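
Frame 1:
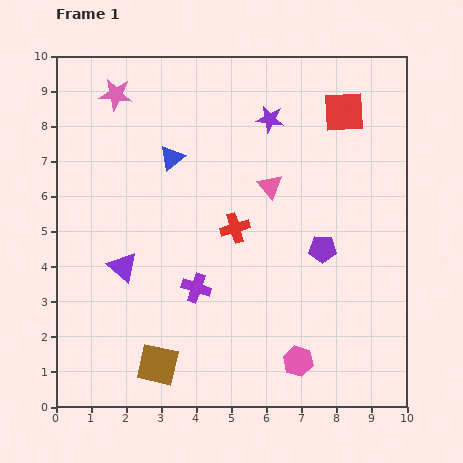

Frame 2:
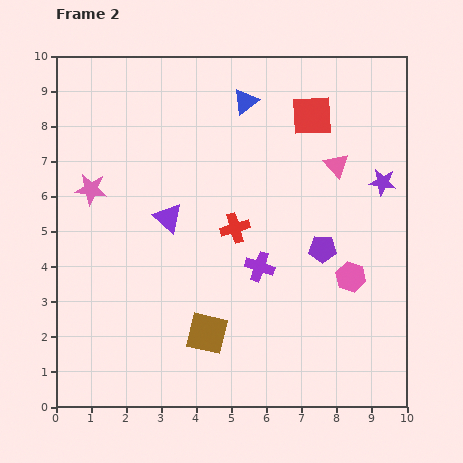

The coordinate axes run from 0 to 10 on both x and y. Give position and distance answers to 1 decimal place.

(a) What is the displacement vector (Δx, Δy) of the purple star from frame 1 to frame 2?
(3.2, -1.8)

The purple star was at (6.1, 8.2) in frame 1 and (9.3, 6.4) in frame 2.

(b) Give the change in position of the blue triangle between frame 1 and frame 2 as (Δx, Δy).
(2.1, 1.6)

The blue triangle was at (3.3, 7.1) in frame 1 and (5.4, 8.7) in frame 2.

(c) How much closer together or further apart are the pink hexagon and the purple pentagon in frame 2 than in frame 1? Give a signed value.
-2.2

Distance in frame 1: 3.3. Distance in frame 2: 1.1.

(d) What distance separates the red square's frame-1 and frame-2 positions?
0.9

The red square moved from (8.2, 8.4) to (7.3, 8.3), a distance of √(0.9² + 0.1²) ≈ 0.9.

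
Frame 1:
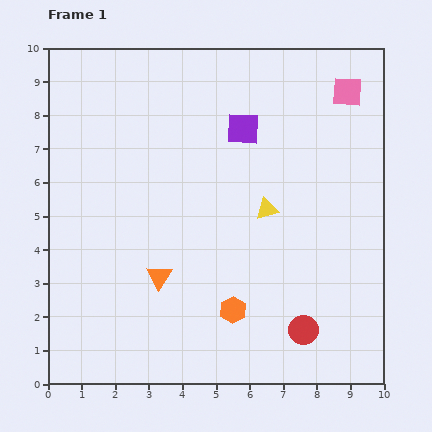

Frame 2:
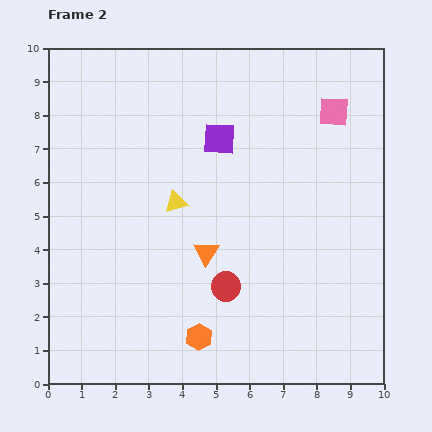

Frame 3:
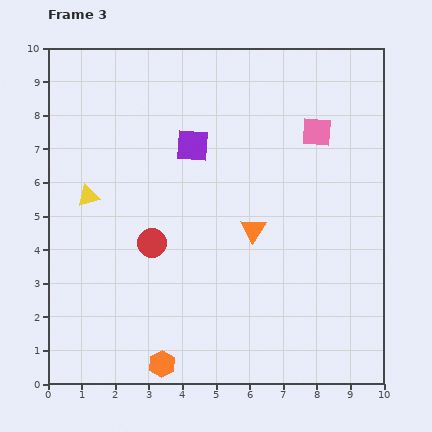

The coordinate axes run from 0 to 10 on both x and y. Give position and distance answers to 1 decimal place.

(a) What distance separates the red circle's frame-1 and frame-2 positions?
2.6

The red circle moved from (7.6, 1.6) to (5.3, 2.9), a distance of √(2.3² + 1.3²) ≈ 2.6.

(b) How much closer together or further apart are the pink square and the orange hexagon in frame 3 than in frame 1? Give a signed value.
+1.0

Distance in frame 1: 7.3. Distance in frame 3: 8.3.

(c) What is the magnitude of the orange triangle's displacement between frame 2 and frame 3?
1.6

The orange triangle moved from (4.7, 3.9) to (6.1, 4.6), a distance of √(1.4² + 0.7²) ≈ 1.6.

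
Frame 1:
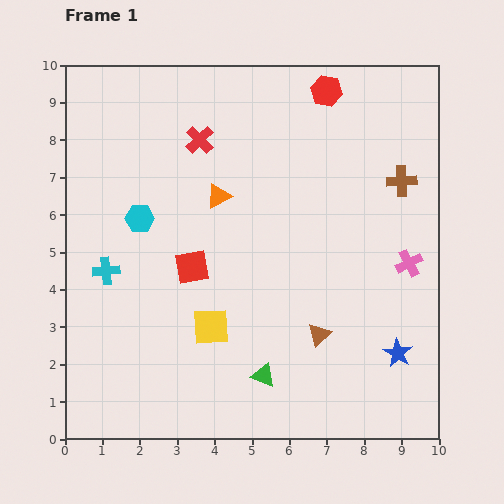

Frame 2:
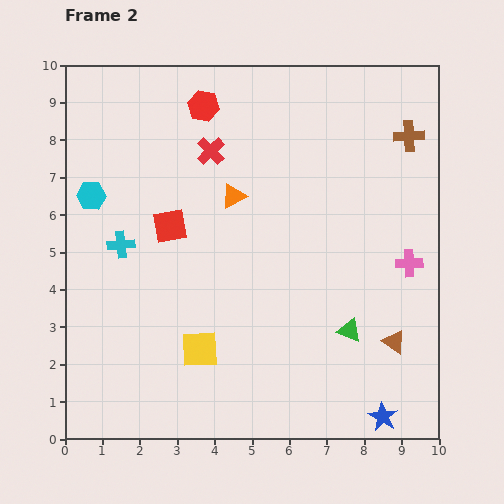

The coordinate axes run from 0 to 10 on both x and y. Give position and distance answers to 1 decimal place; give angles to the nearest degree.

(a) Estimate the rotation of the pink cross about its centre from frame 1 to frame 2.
26° clockwise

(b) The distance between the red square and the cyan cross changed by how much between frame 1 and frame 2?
-0.9

Distance in frame 1: 2.3. Distance in frame 2: 1.4.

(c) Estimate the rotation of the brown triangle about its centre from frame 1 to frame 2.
43° counter-clockwise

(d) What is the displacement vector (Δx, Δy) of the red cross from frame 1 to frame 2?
(0.3, -0.3)

The red cross was at (3.6, 8.0) in frame 1 and (3.9, 7.7) in frame 2.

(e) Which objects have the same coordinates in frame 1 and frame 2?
the pink cross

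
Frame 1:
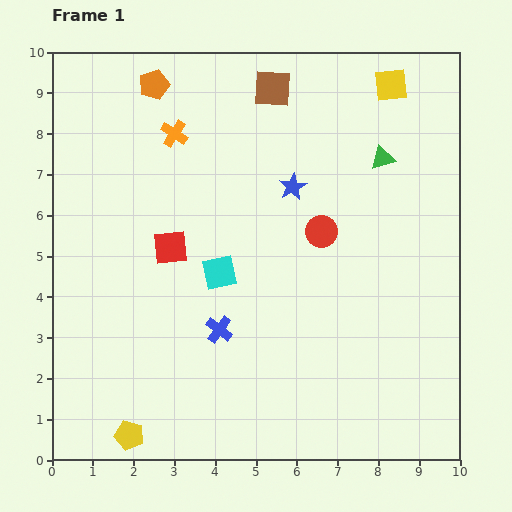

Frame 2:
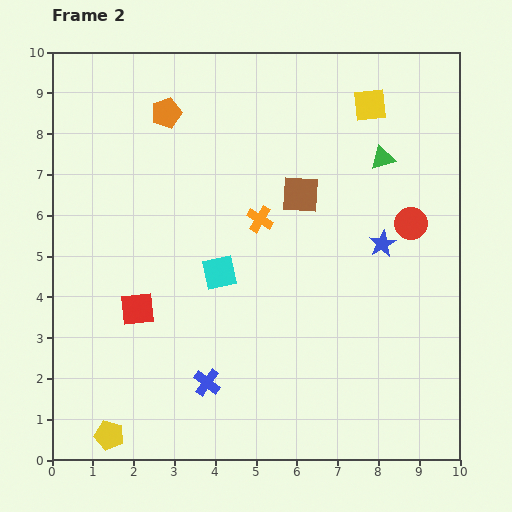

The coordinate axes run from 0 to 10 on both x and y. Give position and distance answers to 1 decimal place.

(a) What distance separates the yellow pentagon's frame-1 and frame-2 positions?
0.5

The yellow pentagon moved from (1.9, 0.6) to (1.4, 0.6), a distance of √(0.5² + 0.0²) ≈ 0.5.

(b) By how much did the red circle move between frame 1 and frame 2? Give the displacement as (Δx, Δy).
(2.2, 0.2)

The red circle was at (6.6, 5.6) in frame 1 and (8.8, 5.8) in frame 2.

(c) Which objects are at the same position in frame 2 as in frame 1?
the green triangle, the cyan square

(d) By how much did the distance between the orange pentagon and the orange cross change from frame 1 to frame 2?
+2.2

Distance in frame 1: 1.3. Distance in frame 2: 3.5.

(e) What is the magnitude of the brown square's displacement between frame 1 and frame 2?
2.7

The brown square moved from (5.4, 9.1) to (6.1, 6.5), a distance of √(0.7² + 2.6²) ≈ 2.7.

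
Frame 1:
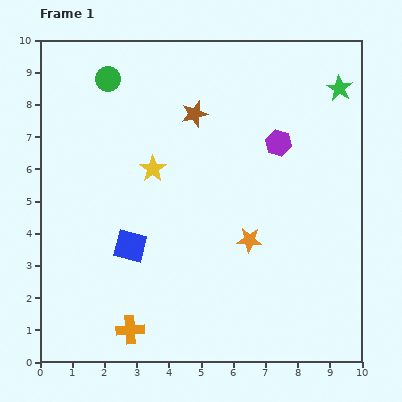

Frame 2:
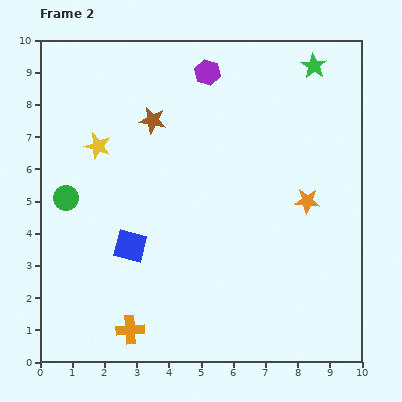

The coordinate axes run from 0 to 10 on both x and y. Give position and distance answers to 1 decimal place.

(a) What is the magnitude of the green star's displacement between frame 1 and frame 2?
1.1

The green star moved from (9.3, 8.5) to (8.5, 9.2), a distance of √(0.8² + 0.7²) ≈ 1.1.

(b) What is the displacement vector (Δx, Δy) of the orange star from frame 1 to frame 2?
(1.8, 1.2)

The orange star was at (6.5, 3.8) in frame 1 and (8.3, 5.0) in frame 2.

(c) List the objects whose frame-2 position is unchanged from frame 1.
the blue square, the orange cross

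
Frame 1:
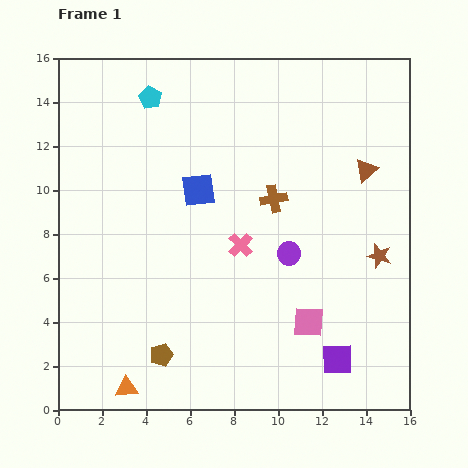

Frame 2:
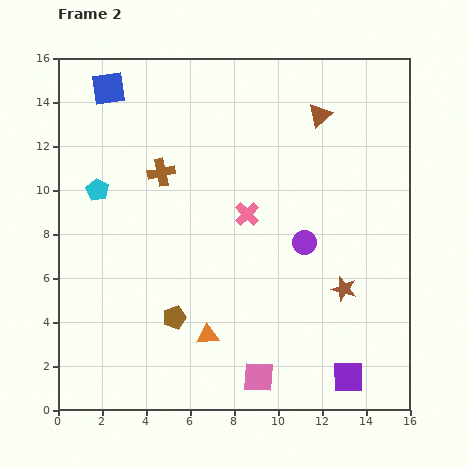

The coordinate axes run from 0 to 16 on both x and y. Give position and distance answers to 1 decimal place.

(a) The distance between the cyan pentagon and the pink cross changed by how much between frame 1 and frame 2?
-1.0

Distance in frame 1: 7.9. Distance in frame 2: 6.9.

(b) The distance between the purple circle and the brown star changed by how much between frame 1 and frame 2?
-1.3

Distance in frame 1: 4.1. Distance in frame 2: 2.8.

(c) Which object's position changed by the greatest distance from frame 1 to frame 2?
the blue square

(moved 6.2; next 5.2)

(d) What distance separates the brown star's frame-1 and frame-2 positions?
2.2

The brown star moved from (14.6, 7.0) to (13.0, 5.5), a distance of √(1.6² + 1.5²) ≈ 2.2.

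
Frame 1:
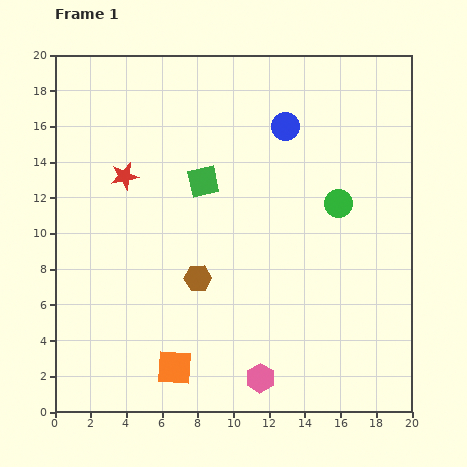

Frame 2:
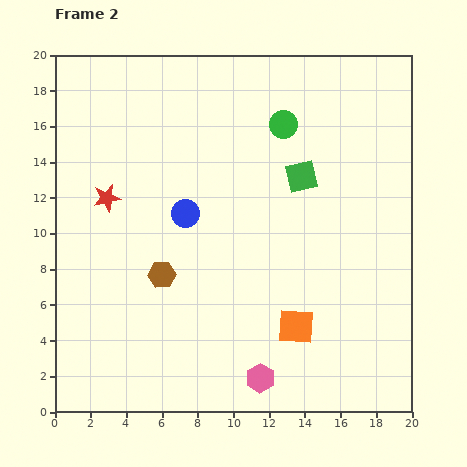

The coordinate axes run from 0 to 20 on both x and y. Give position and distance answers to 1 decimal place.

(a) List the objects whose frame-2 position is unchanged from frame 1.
the pink hexagon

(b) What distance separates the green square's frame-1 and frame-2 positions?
5.5

The green square moved from (8.3, 12.9) to (13.8, 13.2), a distance of √(5.5² + 0.3²) ≈ 5.5.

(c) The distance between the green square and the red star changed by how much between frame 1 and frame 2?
+6.6

Distance in frame 1: 4.4. Distance in frame 2: 11.0.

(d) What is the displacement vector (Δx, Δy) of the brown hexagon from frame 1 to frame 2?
(-2.0, 0.2)

The brown hexagon was at (8.0, 7.5) in frame 1 and (6.0, 7.7) in frame 2.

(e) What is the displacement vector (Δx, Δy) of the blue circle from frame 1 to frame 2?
(-5.6, -4.9)

The blue circle was at (12.9, 16.0) in frame 1 and (7.3, 11.1) in frame 2.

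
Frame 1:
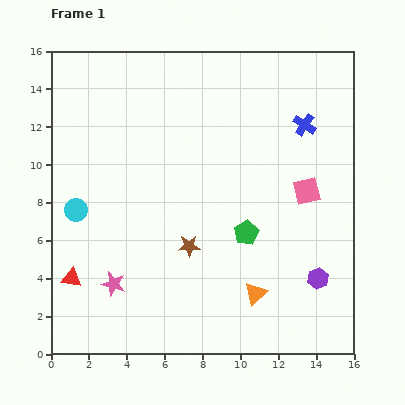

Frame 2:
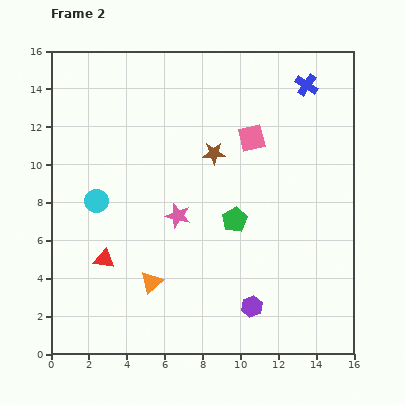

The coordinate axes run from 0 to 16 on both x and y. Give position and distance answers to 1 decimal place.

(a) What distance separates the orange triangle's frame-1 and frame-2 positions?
5.5

The orange triangle moved from (10.8, 3.2) to (5.3, 3.8), a distance of √(5.5² + 0.6²) ≈ 5.5.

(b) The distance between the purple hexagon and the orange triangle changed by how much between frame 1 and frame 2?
+2.1

Distance in frame 1: 3.4. Distance in frame 2: 5.5.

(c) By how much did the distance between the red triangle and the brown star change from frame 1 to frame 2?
+1.7

Distance in frame 1: 6.4. Distance in frame 2: 8.1.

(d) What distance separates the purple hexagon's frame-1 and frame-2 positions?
3.8

The purple hexagon moved from (14.1, 4.0) to (10.6, 2.5), a distance of √(3.5² + 1.5²) ≈ 3.8.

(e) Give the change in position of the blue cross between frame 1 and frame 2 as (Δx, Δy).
(0.1, 2.1)

The blue cross was at (13.4, 12.1) in frame 1 and (13.5, 14.2) in frame 2.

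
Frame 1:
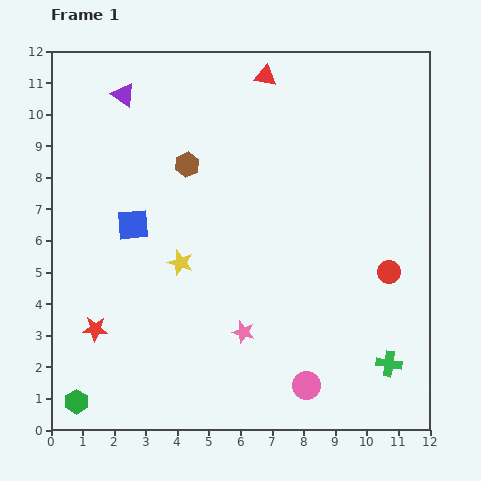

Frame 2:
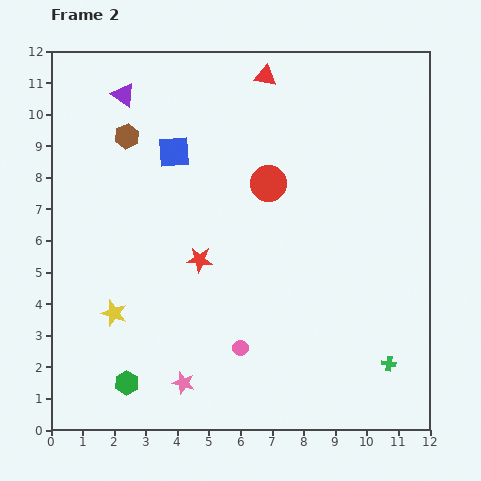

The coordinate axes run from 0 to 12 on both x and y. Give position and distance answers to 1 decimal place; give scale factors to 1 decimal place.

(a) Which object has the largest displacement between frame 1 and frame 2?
the red circle

(moved 4.7; next 4.0)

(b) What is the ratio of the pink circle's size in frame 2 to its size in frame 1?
0.6×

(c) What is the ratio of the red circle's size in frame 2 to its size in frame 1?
1.6×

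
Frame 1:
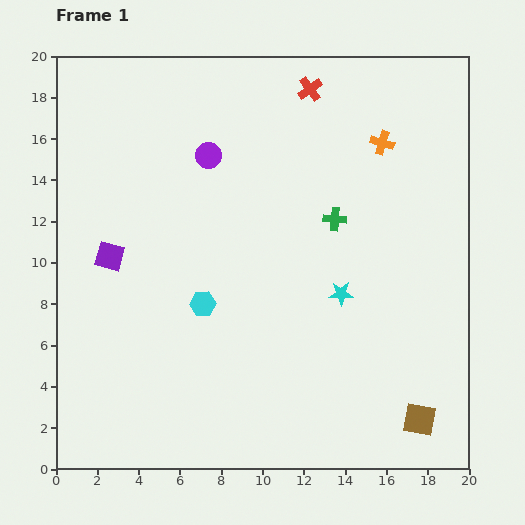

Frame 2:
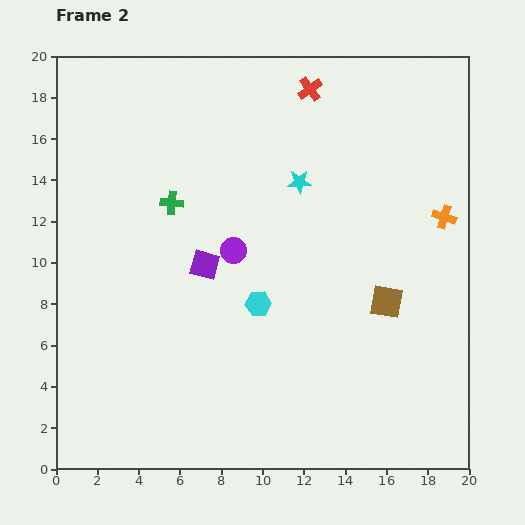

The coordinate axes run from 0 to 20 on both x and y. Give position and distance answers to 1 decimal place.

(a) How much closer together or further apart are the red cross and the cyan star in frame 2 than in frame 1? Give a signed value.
-5.5

Distance in frame 1: 10.0. Distance in frame 2: 4.5.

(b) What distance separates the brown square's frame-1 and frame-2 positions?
5.9

The brown square moved from (17.6, 2.4) to (16.0, 8.1), a distance of √(1.6² + 5.7²) ≈ 5.9.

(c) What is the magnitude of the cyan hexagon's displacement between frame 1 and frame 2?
2.7

The cyan hexagon moved from (7.1, 8.0) to (9.8, 8.0), a distance of √(2.7² + 0.0²) ≈ 2.7.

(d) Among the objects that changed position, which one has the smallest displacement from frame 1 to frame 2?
the cyan hexagon

(moved 2.7)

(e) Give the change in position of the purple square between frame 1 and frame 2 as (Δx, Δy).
(4.6, -0.4)

The purple square was at (2.6, 10.3) in frame 1 and (7.2, 9.9) in frame 2.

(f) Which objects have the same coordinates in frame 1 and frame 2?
the red cross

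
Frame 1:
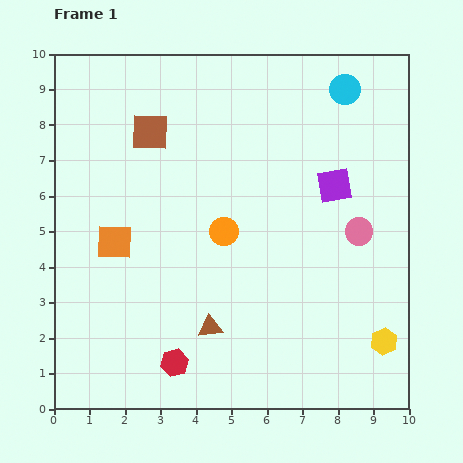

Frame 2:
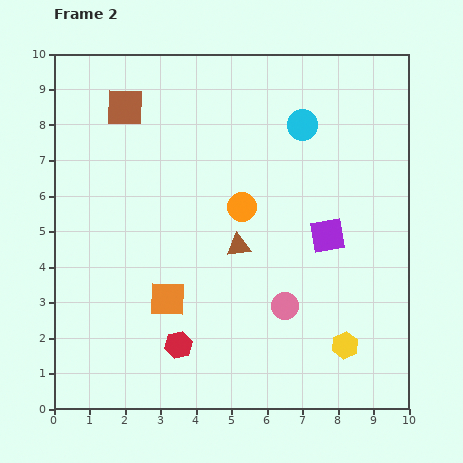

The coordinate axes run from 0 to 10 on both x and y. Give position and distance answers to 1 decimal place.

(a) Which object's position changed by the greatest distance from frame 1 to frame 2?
the pink circle

(moved 3.0; next 2.4)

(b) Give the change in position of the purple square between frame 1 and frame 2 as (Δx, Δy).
(-0.2, -1.4)

The purple square was at (7.9, 6.3) in frame 1 and (7.7, 4.9) in frame 2.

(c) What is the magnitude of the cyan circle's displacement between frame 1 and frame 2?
1.6

The cyan circle moved from (8.2, 9.0) to (7.0, 8.0), a distance of √(1.2² + 1.0²) ≈ 1.6.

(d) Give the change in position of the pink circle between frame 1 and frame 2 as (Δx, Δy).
(-2.1, -2.1)

The pink circle was at (8.6, 5.0) in frame 1 and (6.5, 2.9) in frame 2.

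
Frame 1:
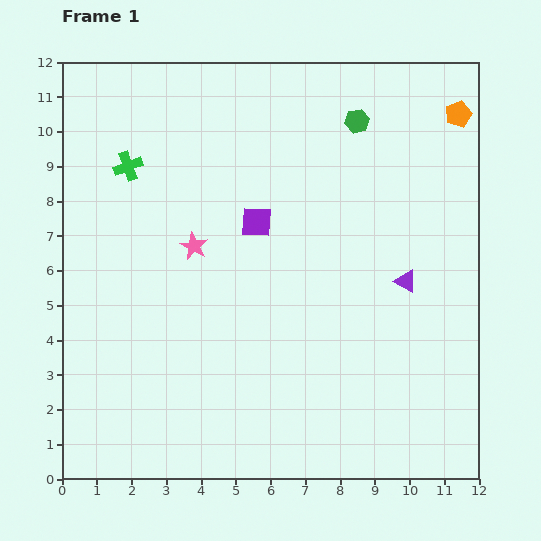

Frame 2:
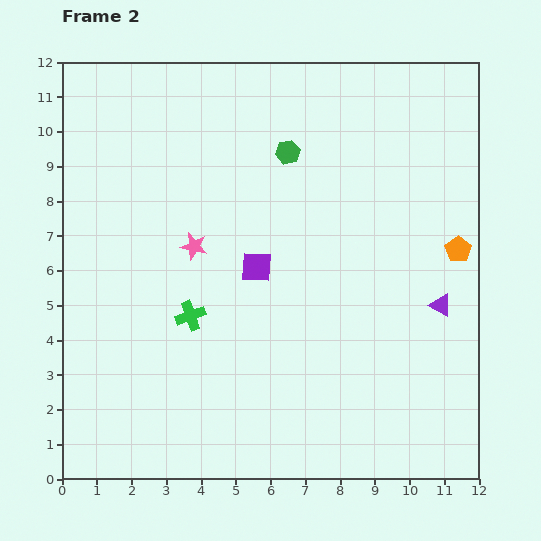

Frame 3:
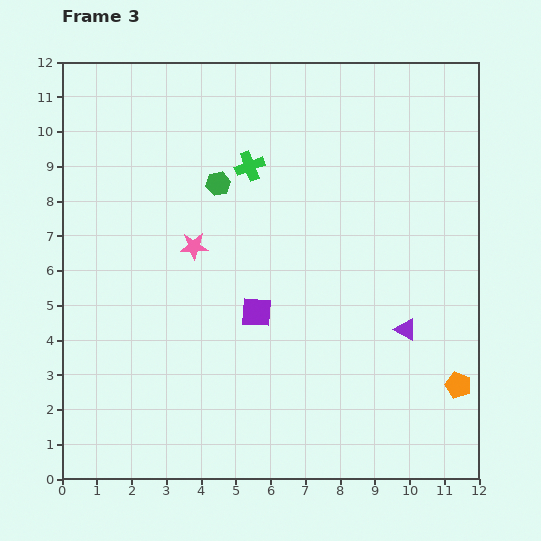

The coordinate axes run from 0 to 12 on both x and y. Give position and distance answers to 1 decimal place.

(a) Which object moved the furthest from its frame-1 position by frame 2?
the green cross

(moved 4.7; next 3.9)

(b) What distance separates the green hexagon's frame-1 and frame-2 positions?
2.2

The green hexagon moved from (8.5, 10.3) to (6.5, 9.4), a distance of √(2.0² + 0.9²) ≈ 2.2.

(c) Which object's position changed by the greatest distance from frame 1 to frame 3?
the orange pentagon

(moved 7.8; next 4.4)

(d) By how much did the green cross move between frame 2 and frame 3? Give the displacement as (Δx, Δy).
(1.7, 4.3)

The green cross was at (3.7, 4.7) in frame 2 and (5.4, 9.0) in frame 3.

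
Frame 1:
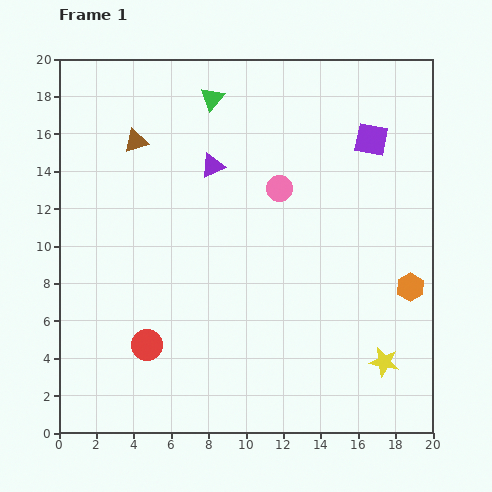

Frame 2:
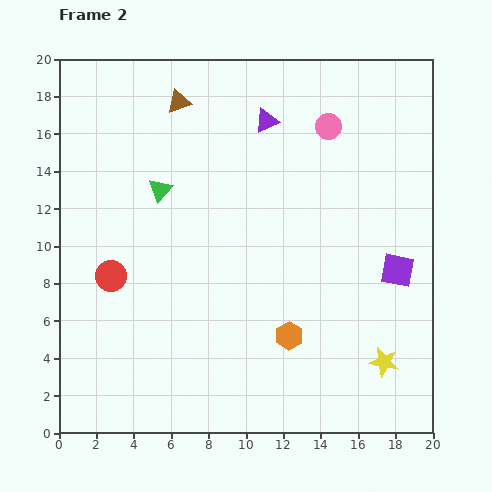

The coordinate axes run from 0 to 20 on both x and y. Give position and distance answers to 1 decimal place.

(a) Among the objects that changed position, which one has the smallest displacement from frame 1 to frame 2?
the brown triangle

(moved 3.1)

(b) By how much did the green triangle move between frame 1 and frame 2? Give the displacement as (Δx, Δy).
(-2.8, -4.9)

The green triangle was at (8.2, 17.9) in frame 1 and (5.4, 13.0) in frame 2.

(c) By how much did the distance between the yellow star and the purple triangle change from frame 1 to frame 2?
+0.4

Distance in frame 1: 14.0. Distance in frame 2: 14.4.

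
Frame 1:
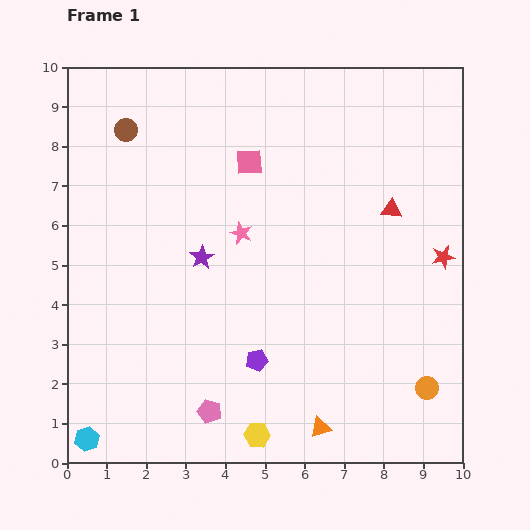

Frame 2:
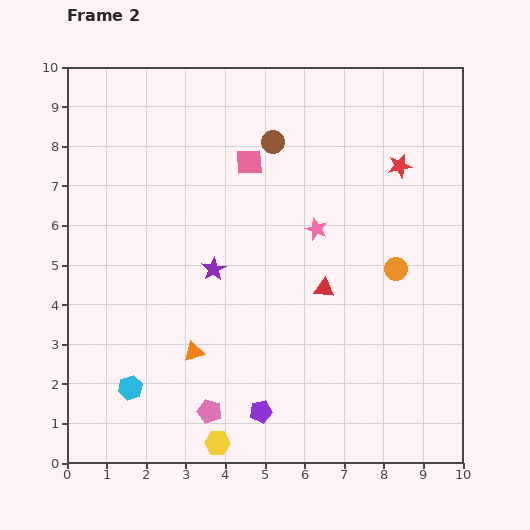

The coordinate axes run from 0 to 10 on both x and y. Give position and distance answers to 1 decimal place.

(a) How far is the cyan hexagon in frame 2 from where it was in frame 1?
1.7

The cyan hexagon moved from (0.5, 0.6) to (1.6, 1.9), a distance of √(1.1² + 1.3²) ≈ 1.7.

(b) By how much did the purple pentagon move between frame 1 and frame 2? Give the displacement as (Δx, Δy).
(0.1, -1.3)

The purple pentagon was at (4.8, 2.6) in frame 1 and (4.9, 1.3) in frame 2.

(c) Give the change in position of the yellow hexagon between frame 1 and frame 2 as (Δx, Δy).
(-1.0, -0.2)

The yellow hexagon was at (4.8, 0.7) in frame 1 and (3.8, 0.5) in frame 2.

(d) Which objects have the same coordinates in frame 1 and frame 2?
the pink pentagon, the pink square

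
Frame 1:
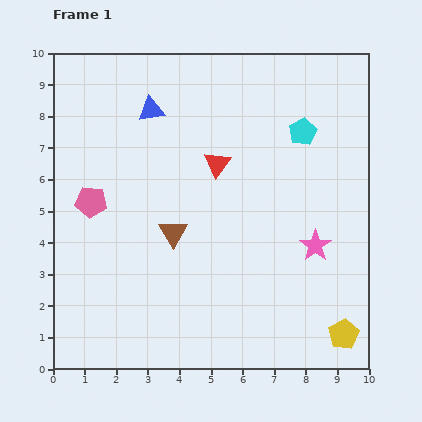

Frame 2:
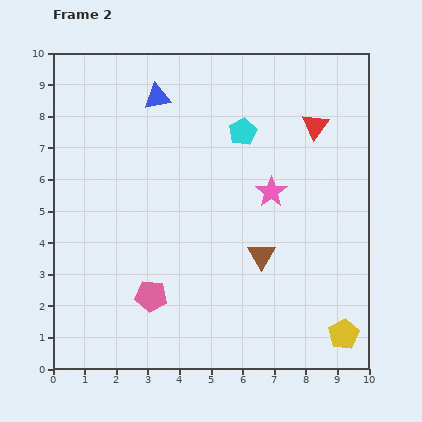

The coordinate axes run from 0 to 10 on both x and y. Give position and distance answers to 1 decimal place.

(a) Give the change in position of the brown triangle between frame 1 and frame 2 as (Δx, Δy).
(2.8, -0.7)

The brown triangle was at (3.8, 4.3) in frame 1 and (6.6, 3.6) in frame 2.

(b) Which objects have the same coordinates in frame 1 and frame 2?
the yellow pentagon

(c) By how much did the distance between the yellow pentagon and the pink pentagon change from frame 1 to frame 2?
-2.8

Distance in frame 1: 9.0. Distance in frame 2: 6.2.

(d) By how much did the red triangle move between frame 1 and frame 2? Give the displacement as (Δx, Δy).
(3.1, 1.2)

The red triangle was at (5.2, 6.5) in frame 1 and (8.3, 7.7) in frame 2.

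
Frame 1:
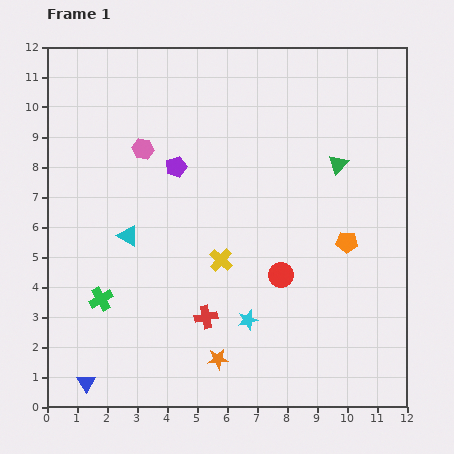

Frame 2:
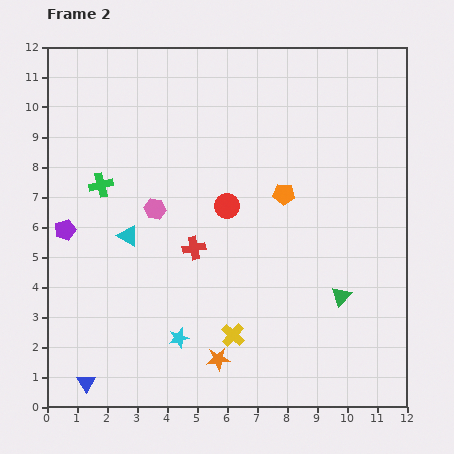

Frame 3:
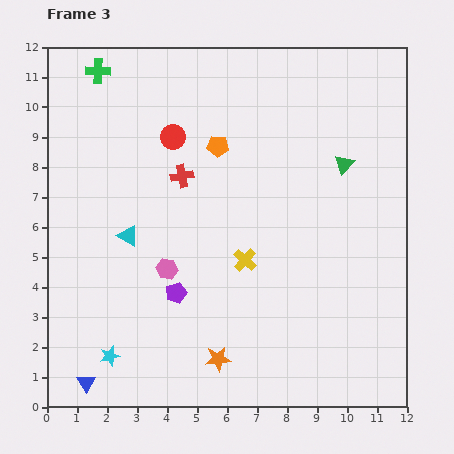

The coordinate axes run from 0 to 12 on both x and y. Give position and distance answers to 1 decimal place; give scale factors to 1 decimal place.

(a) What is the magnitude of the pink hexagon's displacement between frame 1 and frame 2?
2.0

The pink hexagon moved from (3.2, 8.6) to (3.6, 6.6), a distance of √(0.4² + 2.0²) ≈ 2.0.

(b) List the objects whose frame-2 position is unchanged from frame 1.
the cyan triangle, the orange star, the blue triangle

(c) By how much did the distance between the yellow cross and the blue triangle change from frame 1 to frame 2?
-0.9

Distance in frame 1: 6.1. Distance in frame 2: 5.2.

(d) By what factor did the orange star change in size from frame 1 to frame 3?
1.3×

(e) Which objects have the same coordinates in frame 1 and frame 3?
the cyan triangle, the orange star, the blue triangle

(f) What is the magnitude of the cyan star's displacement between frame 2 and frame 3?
2.4

The cyan star moved from (4.4, 2.3) to (2.1, 1.7), a distance of √(2.3² + 0.6²) ≈ 2.4.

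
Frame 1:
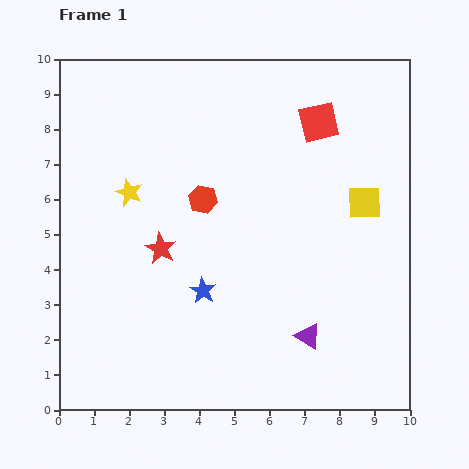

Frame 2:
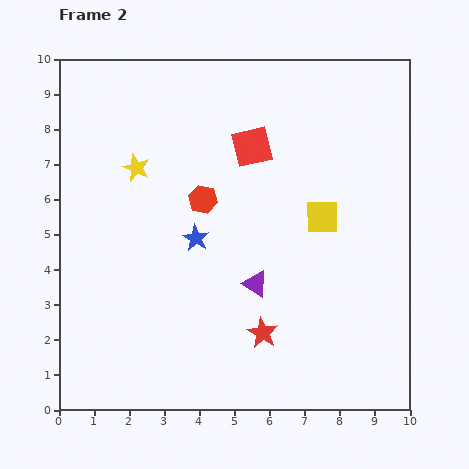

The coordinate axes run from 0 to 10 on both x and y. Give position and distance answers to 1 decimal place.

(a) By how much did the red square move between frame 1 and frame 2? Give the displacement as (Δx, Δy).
(-1.9, -0.7)

The red square was at (7.4, 8.2) in frame 1 and (5.5, 7.5) in frame 2.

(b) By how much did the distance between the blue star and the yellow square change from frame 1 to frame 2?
-1.6

Distance in frame 1: 5.2. Distance in frame 2: 3.6.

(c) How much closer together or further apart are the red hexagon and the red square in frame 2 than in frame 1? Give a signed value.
-1.9

Distance in frame 1: 4.0. Distance in frame 2: 2.1.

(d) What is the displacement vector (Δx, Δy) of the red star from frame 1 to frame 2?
(2.9, -2.4)

The red star was at (2.9, 4.6) in frame 1 and (5.8, 2.2) in frame 2.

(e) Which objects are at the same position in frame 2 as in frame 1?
the red hexagon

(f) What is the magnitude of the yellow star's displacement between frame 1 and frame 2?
0.7

The yellow star moved from (2.0, 6.2) to (2.2, 6.9), a distance of √(0.2² + 0.7²) ≈ 0.7.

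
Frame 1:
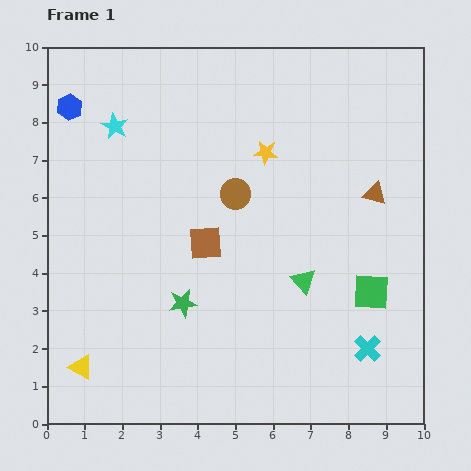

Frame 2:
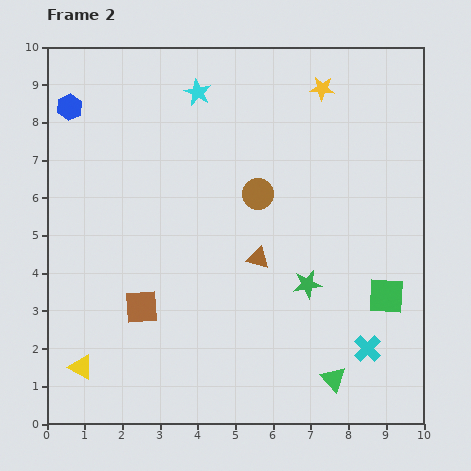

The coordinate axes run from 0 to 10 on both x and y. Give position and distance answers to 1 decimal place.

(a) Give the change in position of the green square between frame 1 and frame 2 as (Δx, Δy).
(0.4, -0.1)

The green square was at (8.6, 3.5) in frame 1 and (9.0, 3.4) in frame 2.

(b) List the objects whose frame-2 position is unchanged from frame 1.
the yellow triangle, the cyan cross, the blue hexagon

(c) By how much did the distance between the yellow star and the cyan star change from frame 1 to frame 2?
-0.8

Distance in frame 1: 4.1. Distance in frame 2: 3.3.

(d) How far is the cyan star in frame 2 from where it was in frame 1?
2.4

The cyan star moved from (1.8, 7.9) to (4.0, 8.8), a distance of √(2.2² + 0.9²) ≈ 2.4.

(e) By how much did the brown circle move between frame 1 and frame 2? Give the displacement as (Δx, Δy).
(0.6, 0.0)

The brown circle was at (5.0, 6.1) in frame 1 and (5.6, 6.1) in frame 2.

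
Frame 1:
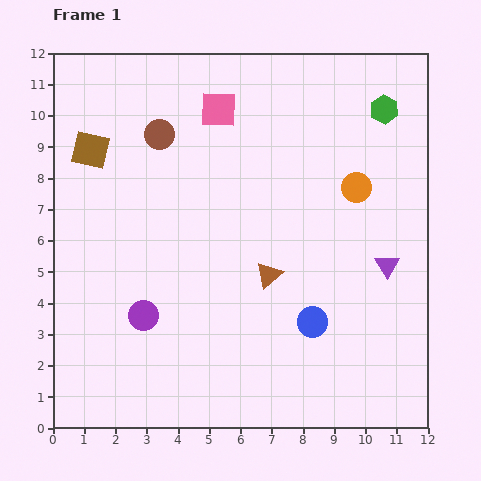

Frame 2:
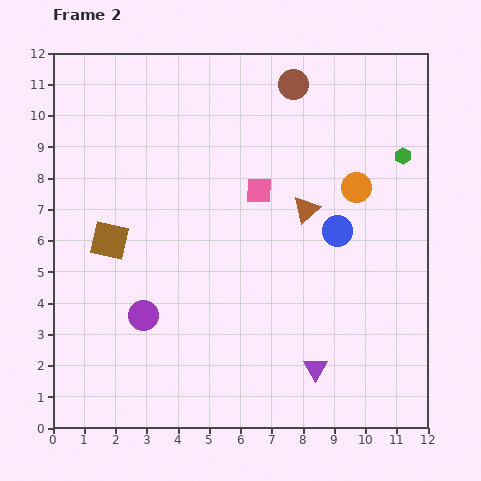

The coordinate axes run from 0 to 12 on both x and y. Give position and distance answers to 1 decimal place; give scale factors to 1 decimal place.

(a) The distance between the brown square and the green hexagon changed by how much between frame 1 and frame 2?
+0.3

Distance in frame 1: 9.5. Distance in frame 2: 9.8.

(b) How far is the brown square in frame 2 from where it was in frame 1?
3.0

The brown square moved from (1.2, 8.9) to (1.8, 6.0), a distance of √(0.6² + 2.9²) ≈ 3.0.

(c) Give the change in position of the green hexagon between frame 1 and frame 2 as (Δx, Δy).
(0.6, -1.5)

The green hexagon was at (10.6, 10.2) in frame 1 and (11.2, 8.7) in frame 2.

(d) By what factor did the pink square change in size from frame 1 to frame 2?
0.7×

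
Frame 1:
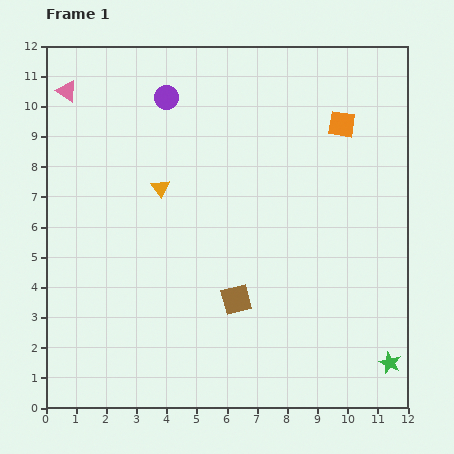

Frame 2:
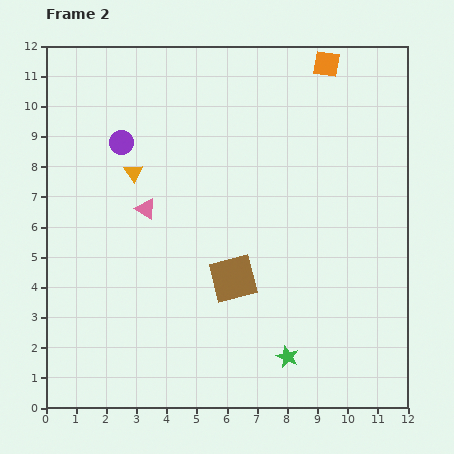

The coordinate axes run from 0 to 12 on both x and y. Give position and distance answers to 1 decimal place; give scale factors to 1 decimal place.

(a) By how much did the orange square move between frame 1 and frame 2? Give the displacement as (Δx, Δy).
(-0.5, 2.0)

The orange square was at (9.8, 9.4) in frame 1 and (9.3, 11.4) in frame 2.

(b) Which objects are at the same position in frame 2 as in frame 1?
none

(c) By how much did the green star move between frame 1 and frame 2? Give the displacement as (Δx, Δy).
(-3.4, 0.2)

The green star was at (11.4, 1.5) in frame 1 and (8.0, 1.7) in frame 2.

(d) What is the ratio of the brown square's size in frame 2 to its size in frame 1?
1.6×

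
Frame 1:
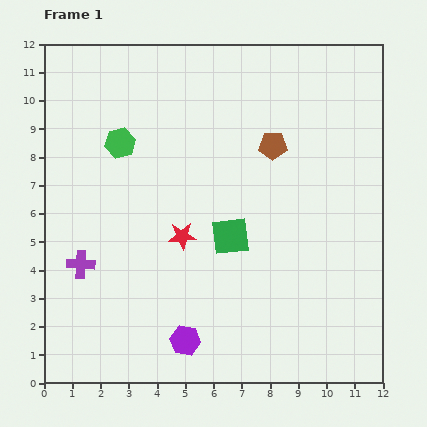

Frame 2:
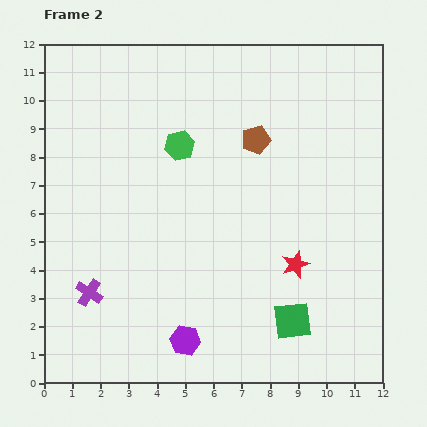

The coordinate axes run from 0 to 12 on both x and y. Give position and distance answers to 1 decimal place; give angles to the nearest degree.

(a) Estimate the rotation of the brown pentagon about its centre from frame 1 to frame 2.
16° counter-clockwise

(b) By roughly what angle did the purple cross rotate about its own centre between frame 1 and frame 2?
31° clockwise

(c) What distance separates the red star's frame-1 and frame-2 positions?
4.1

The red star moved from (4.9, 5.2) to (8.9, 4.2), a distance of √(4.0² + 1.0²) ≈ 4.1.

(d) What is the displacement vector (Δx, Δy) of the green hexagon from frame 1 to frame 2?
(2.1, -0.1)

The green hexagon was at (2.7, 8.5) in frame 1 and (4.8, 8.4) in frame 2.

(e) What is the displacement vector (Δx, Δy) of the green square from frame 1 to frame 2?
(2.2, -3.0)

The green square was at (6.6, 5.2) in frame 1 and (8.8, 2.2) in frame 2.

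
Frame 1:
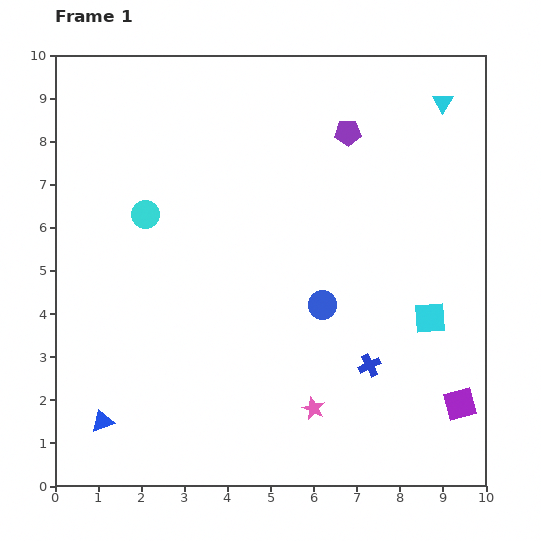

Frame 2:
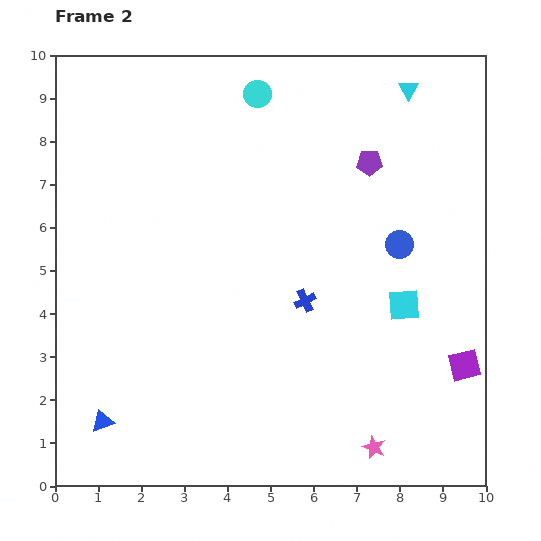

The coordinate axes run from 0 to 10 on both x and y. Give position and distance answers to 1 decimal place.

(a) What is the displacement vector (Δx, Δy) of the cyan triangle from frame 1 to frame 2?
(-0.8, 0.3)

The cyan triangle was at (9.0, 8.9) in frame 1 and (8.2, 9.2) in frame 2.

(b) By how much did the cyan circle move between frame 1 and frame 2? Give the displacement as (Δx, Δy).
(2.6, 2.8)

The cyan circle was at (2.1, 6.3) in frame 1 and (4.7, 9.1) in frame 2.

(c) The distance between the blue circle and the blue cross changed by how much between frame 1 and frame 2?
+0.8

Distance in frame 1: 1.8. Distance in frame 2: 2.6.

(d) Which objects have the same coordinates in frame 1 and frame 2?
the blue triangle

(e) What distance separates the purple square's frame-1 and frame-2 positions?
0.9

The purple square moved from (9.4, 1.9) to (9.5, 2.8), a distance of √(0.1² + 0.9²) ≈ 0.9.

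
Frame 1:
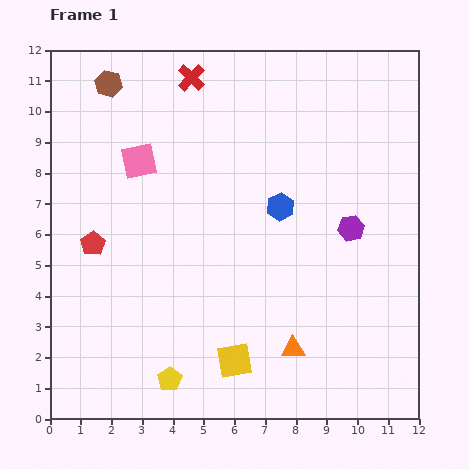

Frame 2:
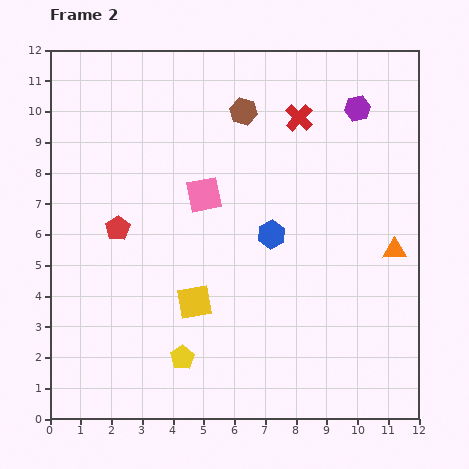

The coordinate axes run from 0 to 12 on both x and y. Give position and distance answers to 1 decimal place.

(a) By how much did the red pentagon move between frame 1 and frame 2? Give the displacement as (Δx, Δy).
(0.8, 0.5)

The red pentagon was at (1.4, 5.7) in frame 1 and (2.2, 6.2) in frame 2.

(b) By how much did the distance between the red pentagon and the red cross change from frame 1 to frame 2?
+0.6

Distance in frame 1: 6.3. Distance in frame 2: 6.9.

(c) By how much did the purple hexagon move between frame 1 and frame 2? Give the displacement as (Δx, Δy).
(0.2, 3.9)

The purple hexagon was at (9.8, 6.2) in frame 1 and (10.0, 10.1) in frame 2.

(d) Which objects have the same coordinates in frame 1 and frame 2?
none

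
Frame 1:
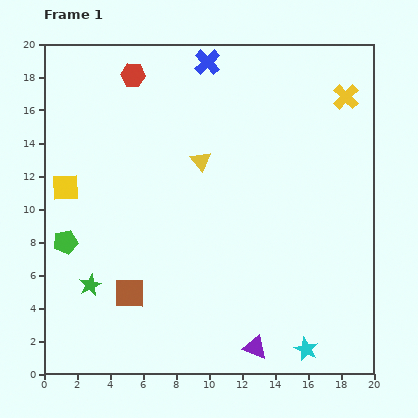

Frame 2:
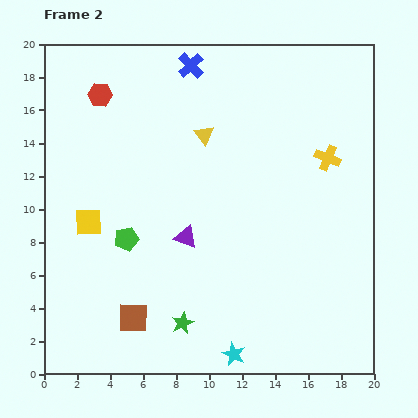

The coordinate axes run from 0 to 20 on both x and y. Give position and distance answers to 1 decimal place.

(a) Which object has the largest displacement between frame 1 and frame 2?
the purple triangle

(moved 7.9; next 6.1)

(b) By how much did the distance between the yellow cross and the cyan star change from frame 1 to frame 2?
-2.3

Distance in frame 1: 15.5. Distance in frame 2: 13.2.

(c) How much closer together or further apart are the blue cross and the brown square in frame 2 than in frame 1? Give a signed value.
+0.9

Distance in frame 1: 14.8. Distance in frame 2: 15.7.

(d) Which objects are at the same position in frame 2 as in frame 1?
none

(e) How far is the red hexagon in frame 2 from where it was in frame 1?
2.3

The red hexagon moved from (5.4, 18.1) to (3.4, 16.9), a distance of √(2.0² + 1.2²) ≈ 2.3.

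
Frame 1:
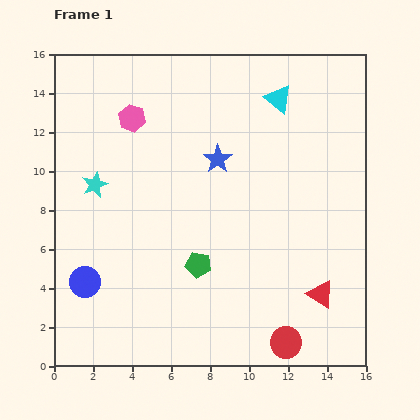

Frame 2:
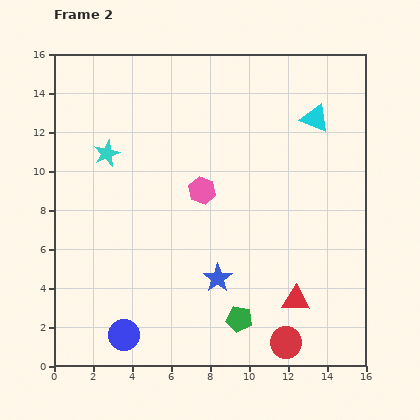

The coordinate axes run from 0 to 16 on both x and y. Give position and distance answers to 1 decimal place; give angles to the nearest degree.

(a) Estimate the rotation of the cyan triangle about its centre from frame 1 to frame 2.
15° counter-clockwise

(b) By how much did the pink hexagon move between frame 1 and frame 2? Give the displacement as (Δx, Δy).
(3.6, -3.7)

The pink hexagon was at (4.0, 12.7) in frame 1 and (7.6, 9.0) in frame 2.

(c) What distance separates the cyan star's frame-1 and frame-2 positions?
1.7

The cyan star moved from (2.1, 9.3) to (2.7, 10.9), a distance of √(0.6² + 1.6²) ≈ 1.7.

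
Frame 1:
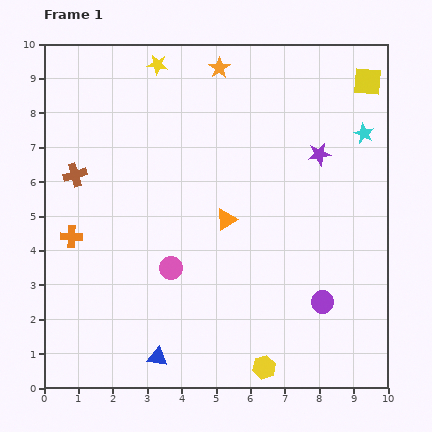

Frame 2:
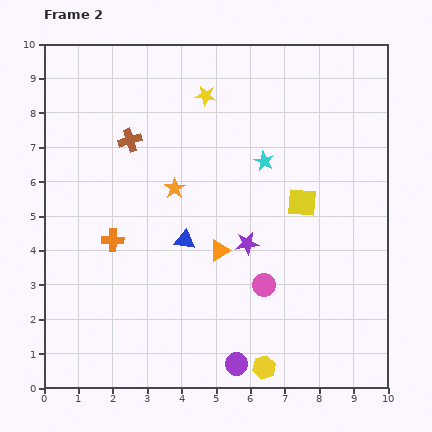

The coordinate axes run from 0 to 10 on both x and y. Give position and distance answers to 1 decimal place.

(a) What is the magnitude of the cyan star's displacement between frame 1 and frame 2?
3.0

The cyan star moved from (9.3, 7.4) to (6.4, 6.6), a distance of √(2.9² + 0.8²) ≈ 3.0.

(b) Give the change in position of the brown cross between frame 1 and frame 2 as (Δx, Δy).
(1.6, 1.0)

The brown cross was at (0.9, 6.2) in frame 1 and (2.5, 7.2) in frame 2.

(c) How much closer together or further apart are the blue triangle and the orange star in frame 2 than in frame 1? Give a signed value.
-7.1

Distance in frame 1: 8.6. Distance in frame 2: 1.5.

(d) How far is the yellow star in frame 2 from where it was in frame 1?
1.7

The yellow star moved from (3.3, 9.4) to (4.7, 8.5), a distance of √(1.4² + 0.9²) ≈ 1.7.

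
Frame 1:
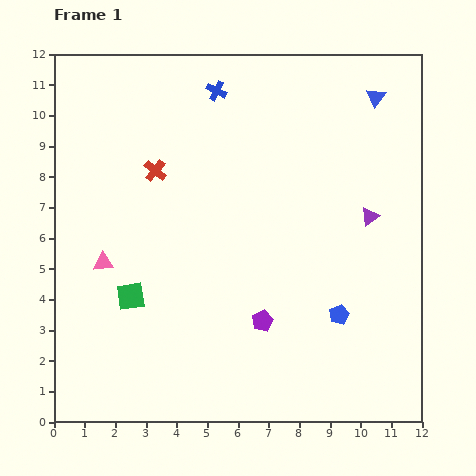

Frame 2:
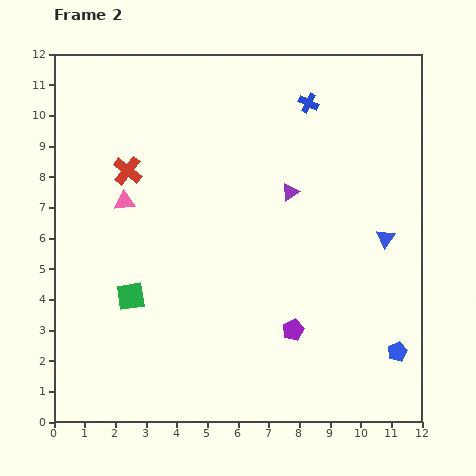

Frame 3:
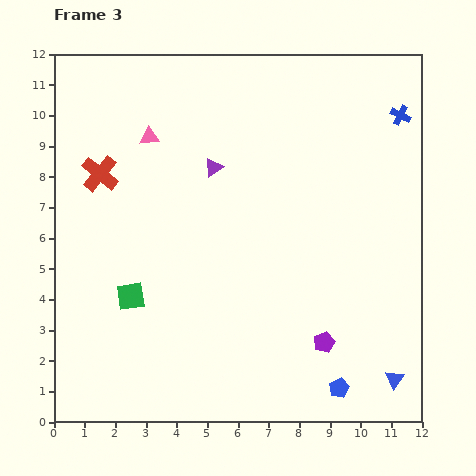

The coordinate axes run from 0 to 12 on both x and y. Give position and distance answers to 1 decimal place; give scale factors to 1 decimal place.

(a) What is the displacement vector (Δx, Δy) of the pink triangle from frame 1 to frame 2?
(0.7, 2.0)

The pink triangle was at (1.6, 5.2) in frame 1 and (2.3, 7.2) in frame 2.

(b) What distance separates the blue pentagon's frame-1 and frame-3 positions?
2.4

The blue pentagon moved from (9.3, 3.5) to (9.3, 1.1), a distance of √(0.0² + 2.4²) ≈ 2.4.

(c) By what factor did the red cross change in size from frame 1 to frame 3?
1.6×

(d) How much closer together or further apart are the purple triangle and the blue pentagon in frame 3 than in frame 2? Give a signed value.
+2.0

Distance in frame 2: 6.3. Distance in frame 3: 8.3.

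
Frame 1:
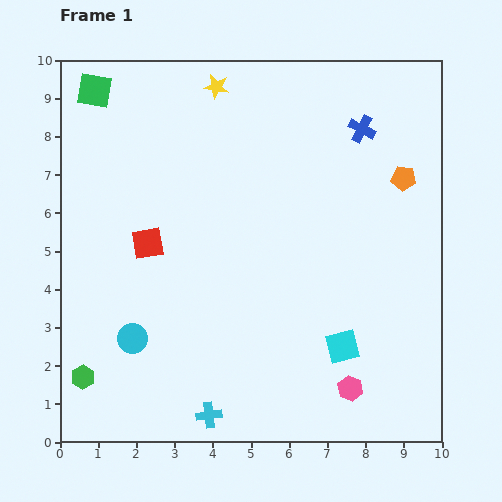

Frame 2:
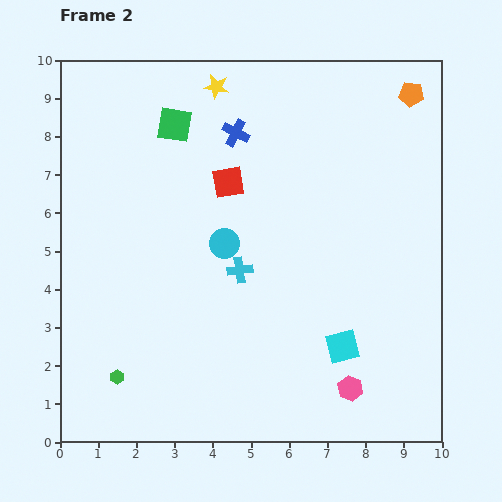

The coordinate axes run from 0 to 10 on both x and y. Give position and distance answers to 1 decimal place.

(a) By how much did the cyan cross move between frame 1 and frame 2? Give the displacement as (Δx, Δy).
(0.8, 3.8)

The cyan cross was at (3.9, 0.7) in frame 1 and (4.7, 4.5) in frame 2.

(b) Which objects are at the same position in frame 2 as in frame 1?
the yellow star, the pink hexagon, the cyan square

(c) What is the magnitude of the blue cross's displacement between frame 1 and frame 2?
3.3

The blue cross moved from (7.9, 8.2) to (4.6, 8.1), a distance of √(3.3² + 0.1²) ≈ 3.3.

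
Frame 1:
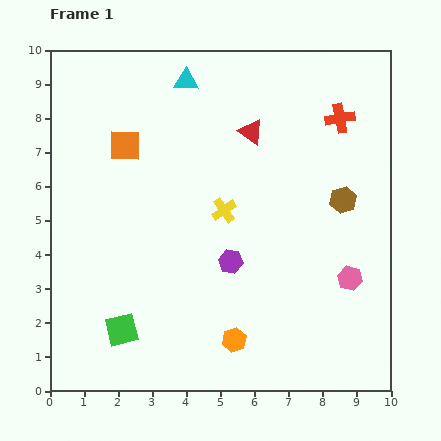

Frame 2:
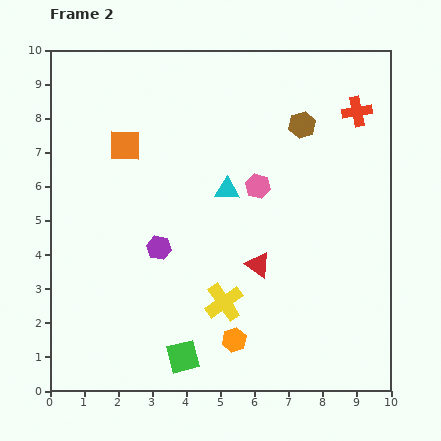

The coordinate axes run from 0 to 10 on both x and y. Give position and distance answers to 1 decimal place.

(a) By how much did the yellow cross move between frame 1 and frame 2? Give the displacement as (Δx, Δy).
(0.0, -2.7)

The yellow cross was at (5.1, 5.3) in frame 1 and (5.1, 2.6) in frame 2.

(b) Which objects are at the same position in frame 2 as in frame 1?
the orange hexagon, the orange square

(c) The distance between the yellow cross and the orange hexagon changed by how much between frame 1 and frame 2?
-2.7

Distance in frame 1: 3.8. Distance in frame 2: 1.1.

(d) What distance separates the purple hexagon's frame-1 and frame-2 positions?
2.1

The purple hexagon moved from (5.3, 3.8) to (3.2, 4.2), a distance of √(2.1² + 0.4²) ≈ 2.1.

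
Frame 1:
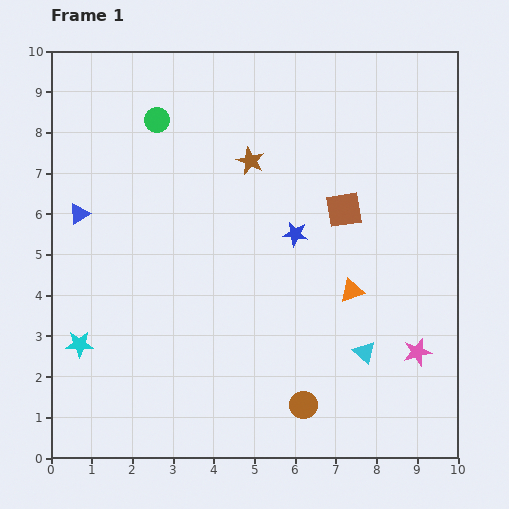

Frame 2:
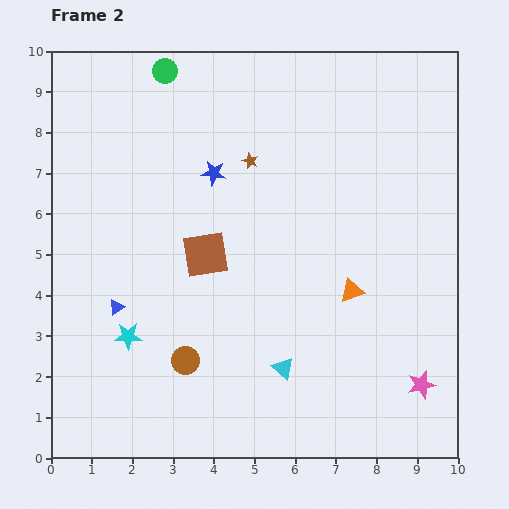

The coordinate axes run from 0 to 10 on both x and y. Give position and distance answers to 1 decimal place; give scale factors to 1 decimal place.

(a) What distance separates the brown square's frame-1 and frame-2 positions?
3.6

The brown square moved from (7.2, 6.1) to (3.8, 5.0), a distance of √(3.4² + 1.1²) ≈ 3.6.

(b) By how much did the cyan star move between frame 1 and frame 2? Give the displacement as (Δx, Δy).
(1.2, 0.2)

The cyan star was at (0.7, 2.8) in frame 1 and (1.9, 3.0) in frame 2.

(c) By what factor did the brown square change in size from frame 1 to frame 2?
1.3×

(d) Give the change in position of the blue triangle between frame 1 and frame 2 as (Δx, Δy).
(0.9, -2.3)

The blue triangle was at (0.7, 6.0) in frame 1 and (1.6, 3.7) in frame 2.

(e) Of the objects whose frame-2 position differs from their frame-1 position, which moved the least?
the pink star

(moved 0.8)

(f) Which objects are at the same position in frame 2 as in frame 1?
the brown star, the orange triangle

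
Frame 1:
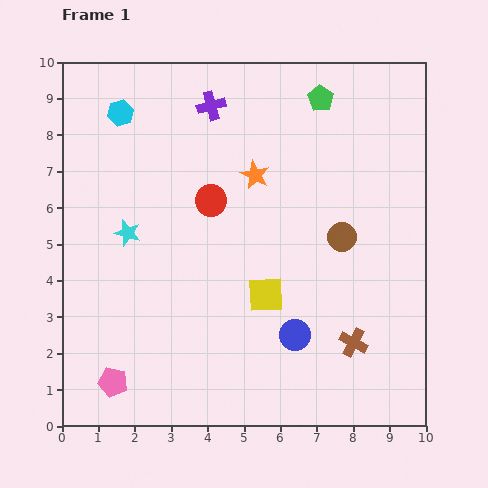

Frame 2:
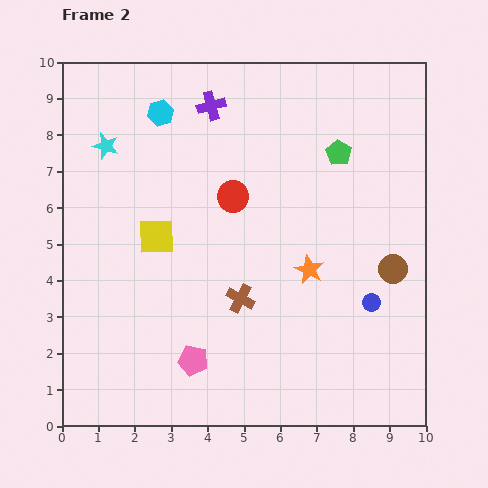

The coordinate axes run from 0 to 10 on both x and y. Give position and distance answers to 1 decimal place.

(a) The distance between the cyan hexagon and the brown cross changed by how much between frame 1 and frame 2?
-3.4

Distance in frame 1: 9.0. Distance in frame 2: 5.6.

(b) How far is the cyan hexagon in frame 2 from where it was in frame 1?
1.1

The cyan hexagon moved from (1.6, 8.6) to (2.7, 8.6), a distance of √(1.1² + 0.0²) ≈ 1.1.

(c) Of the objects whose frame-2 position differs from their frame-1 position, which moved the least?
the red circle

(moved 0.6)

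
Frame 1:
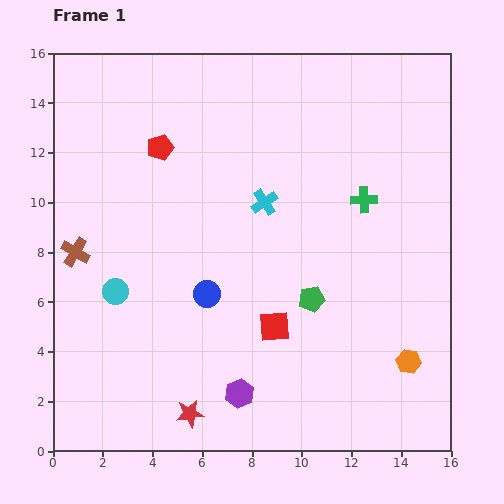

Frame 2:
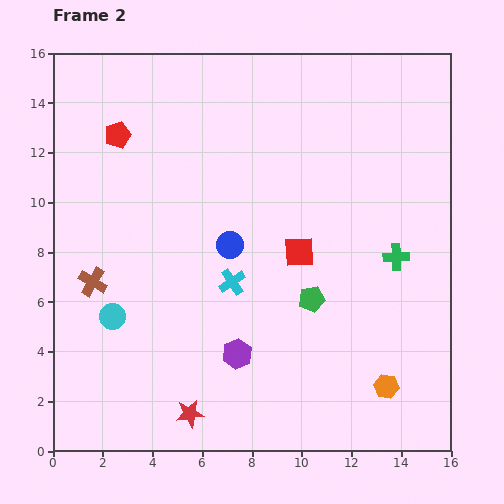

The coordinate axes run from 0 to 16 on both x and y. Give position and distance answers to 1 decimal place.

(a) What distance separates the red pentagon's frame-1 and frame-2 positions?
1.8

The red pentagon moved from (4.3, 12.2) to (2.6, 12.7), a distance of √(1.7² + 0.5²) ≈ 1.8.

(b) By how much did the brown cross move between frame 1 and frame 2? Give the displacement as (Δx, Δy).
(0.7, -1.2)

The brown cross was at (0.9, 8.0) in frame 1 and (1.6, 6.8) in frame 2.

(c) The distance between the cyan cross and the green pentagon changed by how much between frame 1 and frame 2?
-1.0

Distance in frame 1: 4.3. Distance in frame 2: 3.3.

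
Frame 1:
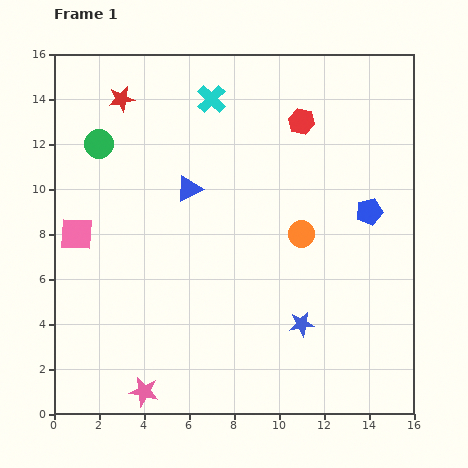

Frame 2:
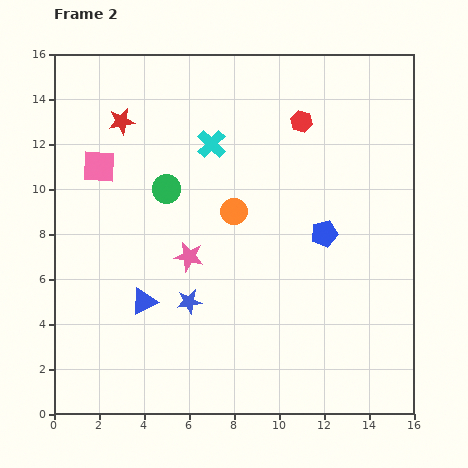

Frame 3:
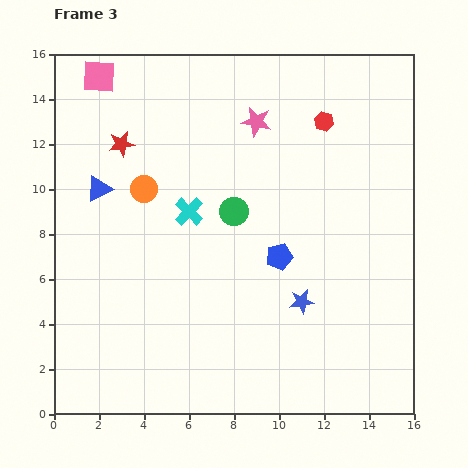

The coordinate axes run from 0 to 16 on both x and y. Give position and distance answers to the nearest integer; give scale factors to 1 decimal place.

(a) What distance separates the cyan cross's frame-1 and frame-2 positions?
2

The cyan cross moved from (7, 14) to (7, 12), a distance of √(0² + 2²) ≈ 2.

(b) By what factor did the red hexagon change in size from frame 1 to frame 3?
0.7×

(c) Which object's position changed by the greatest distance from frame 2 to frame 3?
the pink star

(moved 7; next 5)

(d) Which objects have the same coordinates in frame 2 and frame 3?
none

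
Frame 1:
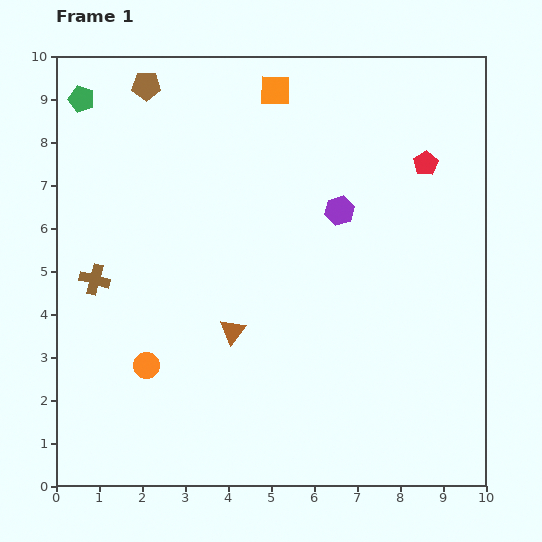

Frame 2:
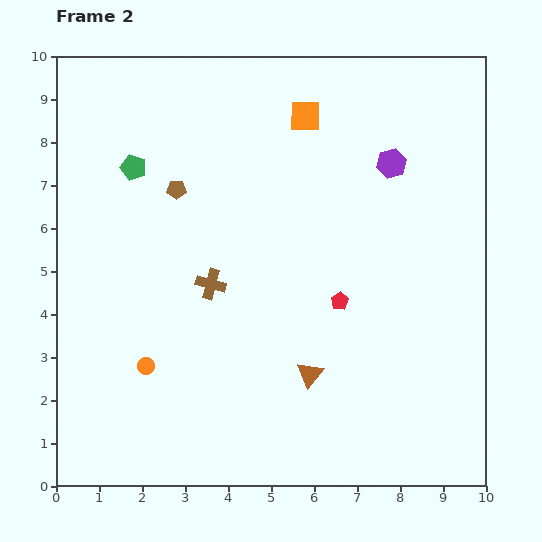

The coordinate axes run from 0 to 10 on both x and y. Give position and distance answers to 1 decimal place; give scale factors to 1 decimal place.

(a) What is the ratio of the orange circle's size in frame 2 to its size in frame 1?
0.7×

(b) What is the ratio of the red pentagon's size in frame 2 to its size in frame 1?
0.7×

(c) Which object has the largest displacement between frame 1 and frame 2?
the red pentagon

(moved 3.8; next 2.7)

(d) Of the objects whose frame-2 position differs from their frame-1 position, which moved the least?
the orange square

(moved 0.9)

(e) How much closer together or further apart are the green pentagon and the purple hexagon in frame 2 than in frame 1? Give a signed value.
-0.5

Distance in frame 1: 6.5. Distance in frame 2: 6.0.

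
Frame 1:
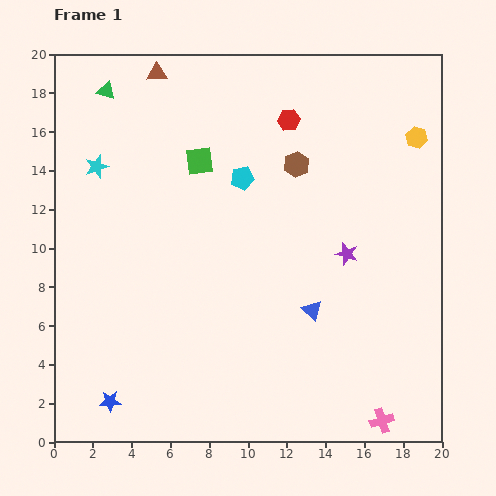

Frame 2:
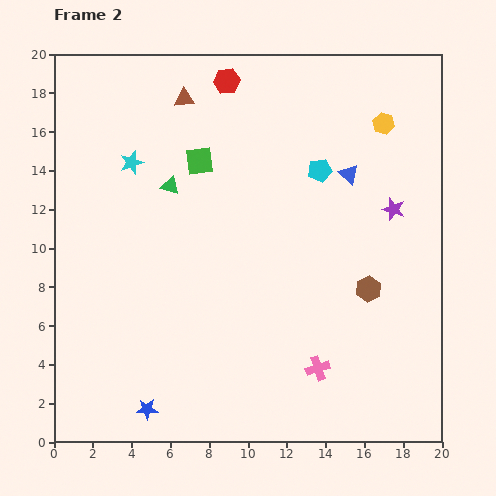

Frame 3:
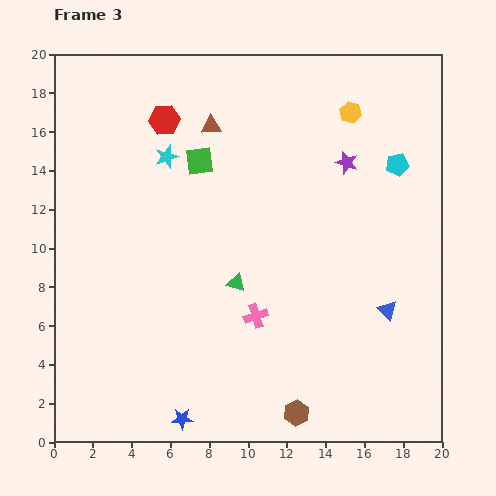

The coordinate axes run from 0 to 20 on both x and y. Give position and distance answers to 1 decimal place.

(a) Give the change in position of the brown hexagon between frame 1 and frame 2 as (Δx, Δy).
(3.7, -6.4)

The brown hexagon was at (12.5, 14.3) in frame 1 and (16.2, 7.9) in frame 2.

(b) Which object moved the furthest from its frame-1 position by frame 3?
the brown hexagon

(moved 12.8; next 12.0)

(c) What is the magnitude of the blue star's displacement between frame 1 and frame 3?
3.8

The blue star moved from (2.9, 2.1) to (6.6, 1.2), a distance of √(3.7² + 0.9²) ≈ 3.8.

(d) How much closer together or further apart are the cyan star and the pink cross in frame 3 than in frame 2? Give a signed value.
-4.9

Distance in frame 2: 14.3. Distance in frame 3: 9.4.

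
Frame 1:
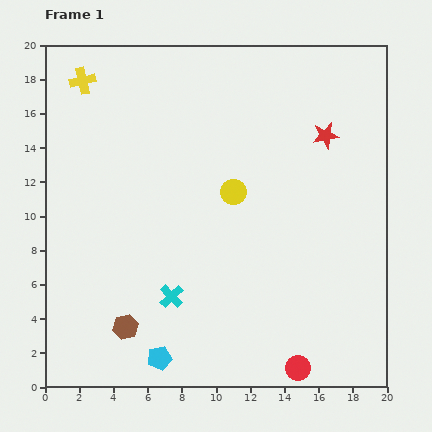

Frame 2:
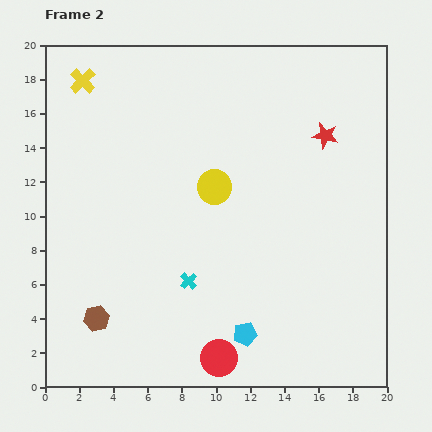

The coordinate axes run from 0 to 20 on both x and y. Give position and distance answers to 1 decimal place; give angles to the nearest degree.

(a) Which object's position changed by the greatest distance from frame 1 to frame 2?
the cyan pentagon

(moved 5.2; next 4.6)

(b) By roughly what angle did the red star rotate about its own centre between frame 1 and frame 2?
22° clockwise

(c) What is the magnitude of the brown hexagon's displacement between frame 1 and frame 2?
1.8

The brown hexagon moved from (4.7, 3.5) to (3.0, 4.0), a distance of √(1.7² + 0.5²) ≈ 1.8.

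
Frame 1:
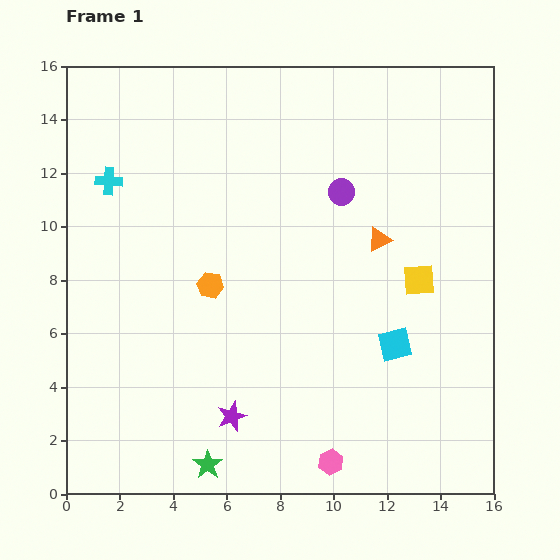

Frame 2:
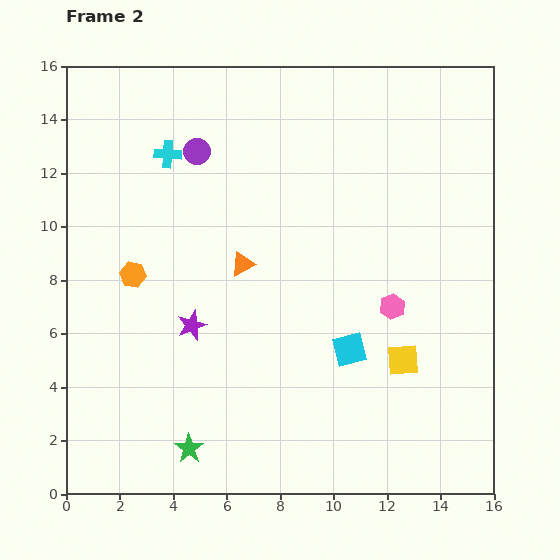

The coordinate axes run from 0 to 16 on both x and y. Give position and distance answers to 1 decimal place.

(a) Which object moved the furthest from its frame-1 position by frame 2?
the pink hexagon

(moved 6.2; next 5.6)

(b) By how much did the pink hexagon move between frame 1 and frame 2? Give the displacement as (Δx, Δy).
(2.3, 5.8)

The pink hexagon was at (9.9, 1.2) in frame 1 and (12.2, 7.0) in frame 2.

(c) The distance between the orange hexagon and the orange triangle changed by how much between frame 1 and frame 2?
-2.4

Distance in frame 1: 6.5. Distance in frame 2: 4.1.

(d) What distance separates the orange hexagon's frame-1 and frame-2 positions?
2.9

The orange hexagon moved from (5.4, 7.8) to (2.5, 8.2), a distance of √(2.9² + 0.4²) ≈ 2.9.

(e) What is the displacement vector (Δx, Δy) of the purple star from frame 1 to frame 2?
(-1.5, 3.4)

The purple star was at (6.2, 2.9) in frame 1 and (4.7, 6.3) in frame 2.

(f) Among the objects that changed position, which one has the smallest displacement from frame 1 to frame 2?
the green star

(moved 0.9)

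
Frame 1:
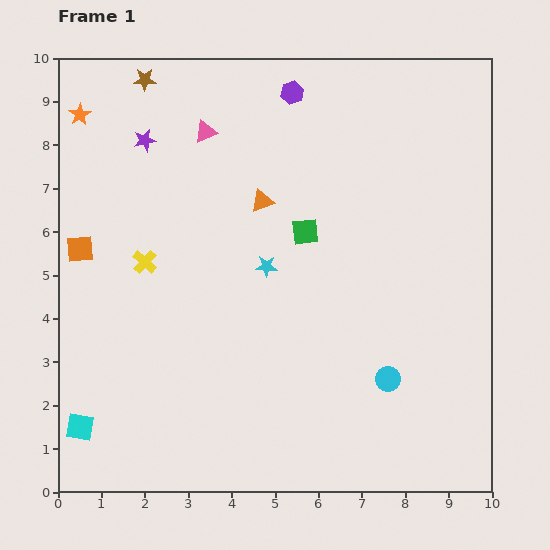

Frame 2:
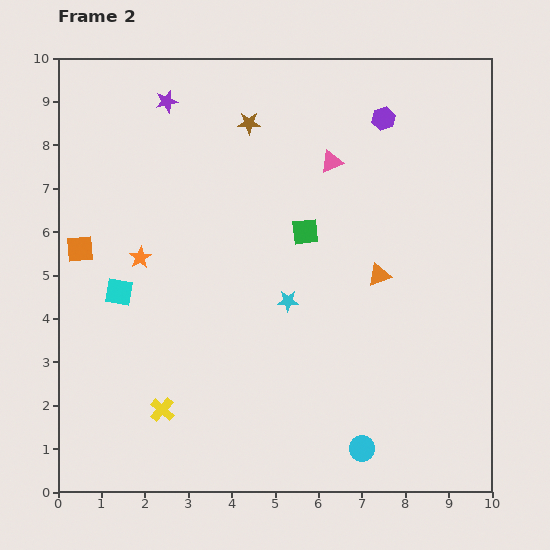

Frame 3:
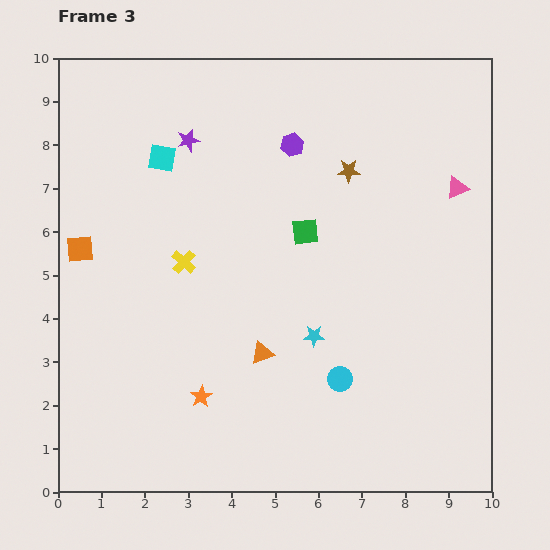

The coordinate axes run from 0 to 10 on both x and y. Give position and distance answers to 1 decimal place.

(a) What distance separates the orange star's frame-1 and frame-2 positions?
3.6

The orange star moved from (0.5, 8.7) to (1.9, 5.4), a distance of √(1.4² + 3.3²) ≈ 3.6.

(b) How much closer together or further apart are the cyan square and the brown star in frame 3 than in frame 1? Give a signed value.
-3.8

Distance in frame 1: 8.1. Distance in frame 3: 4.3.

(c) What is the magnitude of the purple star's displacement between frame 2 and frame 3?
1.0

The purple star moved from (2.5, 9.0) to (3.0, 8.1), a distance of √(0.5² + 0.9²) ≈ 1.0.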